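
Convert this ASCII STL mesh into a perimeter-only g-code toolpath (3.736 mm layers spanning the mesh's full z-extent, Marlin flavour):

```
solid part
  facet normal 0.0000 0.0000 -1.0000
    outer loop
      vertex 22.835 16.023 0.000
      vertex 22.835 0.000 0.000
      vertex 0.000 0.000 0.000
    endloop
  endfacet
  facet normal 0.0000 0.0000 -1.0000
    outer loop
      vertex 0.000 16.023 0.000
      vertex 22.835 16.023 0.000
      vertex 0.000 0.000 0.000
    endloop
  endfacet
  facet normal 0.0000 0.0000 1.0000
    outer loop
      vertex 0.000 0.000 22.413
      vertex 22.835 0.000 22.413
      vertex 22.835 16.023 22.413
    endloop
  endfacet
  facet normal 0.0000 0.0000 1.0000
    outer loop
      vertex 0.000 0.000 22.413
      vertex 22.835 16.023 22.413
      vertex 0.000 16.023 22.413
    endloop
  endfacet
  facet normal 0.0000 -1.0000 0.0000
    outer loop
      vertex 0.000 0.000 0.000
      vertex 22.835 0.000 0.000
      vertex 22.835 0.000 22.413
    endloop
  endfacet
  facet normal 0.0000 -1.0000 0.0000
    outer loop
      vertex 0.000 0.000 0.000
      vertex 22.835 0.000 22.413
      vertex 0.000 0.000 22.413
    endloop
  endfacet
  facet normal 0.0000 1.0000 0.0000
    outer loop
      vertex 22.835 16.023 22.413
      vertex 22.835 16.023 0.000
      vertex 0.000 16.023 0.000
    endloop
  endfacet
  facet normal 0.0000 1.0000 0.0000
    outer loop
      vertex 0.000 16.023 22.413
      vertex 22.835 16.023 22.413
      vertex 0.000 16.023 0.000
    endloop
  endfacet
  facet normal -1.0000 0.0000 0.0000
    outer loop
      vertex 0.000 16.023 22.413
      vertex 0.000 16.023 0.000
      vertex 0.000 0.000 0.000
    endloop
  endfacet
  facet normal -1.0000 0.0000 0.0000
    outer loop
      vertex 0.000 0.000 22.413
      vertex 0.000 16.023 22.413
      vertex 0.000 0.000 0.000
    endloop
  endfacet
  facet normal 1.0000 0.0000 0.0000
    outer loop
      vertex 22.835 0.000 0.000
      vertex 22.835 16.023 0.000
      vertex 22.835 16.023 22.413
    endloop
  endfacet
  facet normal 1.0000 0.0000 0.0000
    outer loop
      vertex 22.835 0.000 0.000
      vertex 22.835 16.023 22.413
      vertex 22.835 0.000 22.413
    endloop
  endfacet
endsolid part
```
; perimeter-only toolpath
G21 ; units = mm
G90 ; absolute positioning
G28 ; home
; layer 1
G0 Z3.736
G0 X0.000 Y0.000
G1 X22.835 Y0.000
G1 X22.835 Y16.023
G1 X0.000 Y16.023
G1 X0.000 Y0.000
; layer 2
G0 Z7.471
G0 X0.000 Y0.000
G1 X22.835 Y0.000
G1 X22.835 Y16.023
G1 X0.000 Y16.023
G1 X0.000 Y0.000
; layer 3
G0 Z11.207
G0 X0.000 Y0.000
G1 X22.835 Y0.000
G1 X22.835 Y16.023
G1 X0.000 Y16.023
G1 X0.000 Y0.000
; layer 4
G0 Z14.942
G0 X0.000 Y0.000
G1 X22.835 Y0.000
G1 X22.835 Y16.023
G1 X0.000 Y16.023
G1 X0.000 Y0.000
; layer 5
G0 Z18.678
G0 X0.000 Y0.000
G1 X22.835 Y0.000
G1 X22.835 Y16.023
G1 X0.000 Y16.023
G1 X0.000 Y0.000
; layer 6
G0 Z22.413
G0 X0.000 Y0.000
G1 X22.835 Y0.000
G1 X22.835 Y16.023
G1 X0.000 Y16.023
G1 X0.000 Y0.000
M2 ; end

The solid is a rectangular box, roughly 22.8 × 16 mm footprint and 22.4 mm tall. Slicing at Δz = 3.736 mm — 6 equal slices spanning the solid's height, so layer i sits at z = i·h/6 — gives 6 non-empty perimeters. Each is a 4-segment closed polygon; G0 lifts to the layer z and rapids to the start vertex, then G1 traces the edges.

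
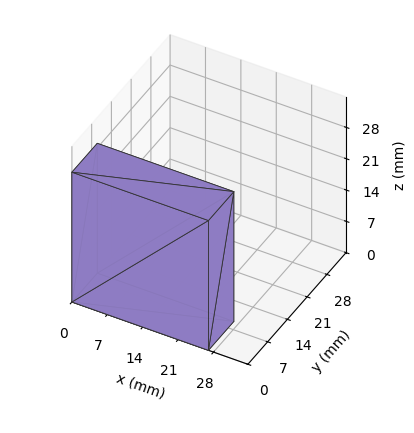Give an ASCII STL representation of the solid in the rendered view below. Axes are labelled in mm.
Reading the render: the shape is a rectangular box, roughly 27 × 9 mm footprint and 29 mm tall (dimensions read to the nearest mm from the axis ticks). For the STL, each face is triangulated and given an outward normal.

solid part
  facet normal 0.0000 0.0000 -1.0000
    outer loop
      vertex 27.0 9.0 0.0
      vertex 27.0 0.0 0.0
      vertex 0.0 0.0 0.0
    endloop
  endfacet
  facet normal 0.0000 0.0000 -1.0000
    outer loop
      vertex 0.0 9.0 0.0
      vertex 27.0 9.0 0.0
      vertex 0.0 0.0 0.0
    endloop
  endfacet
  facet normal 0.0000 0.0000 1.0000
    outer loop
      vertex 0.0 0.0 29.0
      vertex 27.0 0.0 29.0
      vertex 27.0 9.0 29.0
    endloop
  endfacet
  facet normal 0.0000 0.0000 1.0000
    outer loop
      vertex 0.0 0.0 29.0
      vertex 27.0 9.0 29.0
      vertex 0.0 9.0 29.0
    endloop
  endfacet
  facet normal 0.0000 -1.0000 0.0000
    outer loop
      vertex 0.0 0.0 0.0
      vertex 27.0 0.0 0.0
      vertex 27.0 0.0 29.0
    endloop
  endfacet
  facet normal 0.0000 -1.0000 0.0000
    outer loop
      vertex 0.0 0.0 0.0
      vertex 27.0 0.0 29.0
      vertex 0.0 0.0 29.0
    endloop
  endfacet
  facet normal 0.0000 1.0000 0.0000
    outer loop
      vertex 27.0 9.0 29.0
      vertex 27.0 9.0 0.0
      vertex 0.0 9.0 0.0
    endloop
  endfacet
  facet normal 0.0000 1.0000 0.0000
    outer loop
      vertex 0.0 9.0 29.0
      vertex 27.0 9.0 29.0
      vertex 0.0 9.0 0.0
    endloop
  endfacet
  facet normal -1.0000 0.0000 0.0000
    outer loop
      vertex 0.0 9.0 29.0
      vertex 0.0 9.0 0.0
      vertex 0.0 0.0 0.0
    endloop
  endfacet
  facet normal -1.0000 0.0000 0.0000
    outer loop
      vertex 0.0 0.0 29.0
      vertex 0.0 9.0 29.0
      vertex 0.0 0.0 0.0
    endloop
  endfacet
  facet normal 1.0000 0.0000 0.0000
    outer loop
      vertex 27.0 0.0 0.0
      vertex 27.0 9.0 0.0
      vertex 27.0 9.0 29.0
    endloop
  endfacet
  facet normal 1.0000 0.0000 0.0000
    outer loop
      vertex 27.0 0.0 0.0
      vertex 27.0 9.0 29.0
      vertex 27.0 0.0 29.0
    endloop
  endfacet
endsolid part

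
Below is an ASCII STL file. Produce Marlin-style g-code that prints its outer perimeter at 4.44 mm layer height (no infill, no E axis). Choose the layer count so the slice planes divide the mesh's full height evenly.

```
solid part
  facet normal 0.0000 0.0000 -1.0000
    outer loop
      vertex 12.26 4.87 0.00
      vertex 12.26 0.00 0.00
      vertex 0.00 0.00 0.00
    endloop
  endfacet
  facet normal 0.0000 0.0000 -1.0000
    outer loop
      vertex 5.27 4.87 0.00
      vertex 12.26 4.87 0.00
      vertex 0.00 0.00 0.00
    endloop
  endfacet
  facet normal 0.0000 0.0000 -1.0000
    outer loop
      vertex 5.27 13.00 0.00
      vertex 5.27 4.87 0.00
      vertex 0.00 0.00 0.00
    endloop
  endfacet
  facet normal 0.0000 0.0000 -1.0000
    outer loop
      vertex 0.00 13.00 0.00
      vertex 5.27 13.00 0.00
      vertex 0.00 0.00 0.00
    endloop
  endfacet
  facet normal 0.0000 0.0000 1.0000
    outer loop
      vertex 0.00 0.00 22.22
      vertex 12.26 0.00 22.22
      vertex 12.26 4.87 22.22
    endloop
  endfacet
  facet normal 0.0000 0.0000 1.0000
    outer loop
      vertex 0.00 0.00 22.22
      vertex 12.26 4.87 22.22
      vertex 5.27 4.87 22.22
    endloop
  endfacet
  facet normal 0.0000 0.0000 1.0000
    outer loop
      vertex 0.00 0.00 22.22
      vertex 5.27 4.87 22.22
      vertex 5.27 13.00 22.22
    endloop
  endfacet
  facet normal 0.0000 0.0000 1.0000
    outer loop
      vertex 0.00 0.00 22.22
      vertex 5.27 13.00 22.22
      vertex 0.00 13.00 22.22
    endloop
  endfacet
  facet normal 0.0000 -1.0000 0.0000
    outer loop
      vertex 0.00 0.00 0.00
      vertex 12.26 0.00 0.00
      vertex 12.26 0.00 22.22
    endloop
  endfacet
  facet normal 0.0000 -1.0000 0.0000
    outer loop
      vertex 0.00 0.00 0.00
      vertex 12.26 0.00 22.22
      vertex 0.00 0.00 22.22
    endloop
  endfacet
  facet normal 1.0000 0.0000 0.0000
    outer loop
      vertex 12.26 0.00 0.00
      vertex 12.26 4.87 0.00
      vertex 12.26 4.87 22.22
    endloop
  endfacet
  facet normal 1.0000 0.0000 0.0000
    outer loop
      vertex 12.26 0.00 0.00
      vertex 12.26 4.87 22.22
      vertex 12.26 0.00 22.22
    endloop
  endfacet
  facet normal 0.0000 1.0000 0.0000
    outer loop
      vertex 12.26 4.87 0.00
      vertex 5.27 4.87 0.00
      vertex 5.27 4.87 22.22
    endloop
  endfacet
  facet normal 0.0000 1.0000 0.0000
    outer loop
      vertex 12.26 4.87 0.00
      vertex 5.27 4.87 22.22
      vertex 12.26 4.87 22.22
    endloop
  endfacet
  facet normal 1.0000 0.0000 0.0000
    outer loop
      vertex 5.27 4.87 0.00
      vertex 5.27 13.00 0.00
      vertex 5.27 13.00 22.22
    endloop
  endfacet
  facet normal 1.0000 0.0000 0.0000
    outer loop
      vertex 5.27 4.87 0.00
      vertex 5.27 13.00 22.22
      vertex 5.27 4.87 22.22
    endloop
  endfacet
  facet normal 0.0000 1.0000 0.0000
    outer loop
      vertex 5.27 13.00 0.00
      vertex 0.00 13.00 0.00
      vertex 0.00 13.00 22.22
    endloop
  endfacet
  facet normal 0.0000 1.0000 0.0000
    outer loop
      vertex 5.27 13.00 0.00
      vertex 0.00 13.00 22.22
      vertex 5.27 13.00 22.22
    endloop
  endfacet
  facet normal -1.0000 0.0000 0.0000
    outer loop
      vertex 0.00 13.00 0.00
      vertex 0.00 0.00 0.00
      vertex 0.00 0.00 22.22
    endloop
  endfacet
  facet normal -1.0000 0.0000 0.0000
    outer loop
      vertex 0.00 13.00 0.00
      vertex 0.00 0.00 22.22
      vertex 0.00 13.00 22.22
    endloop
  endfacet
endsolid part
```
; perimeter-only toolpath
G21 ; units = mm
G90 ; absolute positioning
G28 ; home
; layer 1
G0 Z4.44
G0 X0.00 Y0.00
G1 X12.26 Y0.00
G1 X12.26 Y4.87
G1 X5.27 Y4.87
G1 X5.27 Y13.00
G1 X0.00 Y13.00
G1 X0.00 Y0.00
; layer 2
G0 Z8.89
G0 X0.00 Y0.00
G1 X12.26 Y0.00
G1 X12.26 Y4.87
G1 X5.27 Y4.87
G1 X5.27 Y13.00
G1 X0.00 Y13.00
G1 X0.00 Y0.00
; layer 3
G0 Z13.33
G0 X0.00 Y0.00
G1 X12.26 Y0.00
G1 X12.26 Y4.87
G1 X5.27 Y4.87
G1 X5.27 Y13.00
G1 X0.00 Y13.00
G1 X0.00 Y0.00
; layer 4
G0 Z17.78
G0 X0.00 Y0.00
G1 X12.26 Y0.00
G1 X12.26 Y4.87
G1 X5.27 Y4.87
G1 X5.27 Y13.00
G1 X0.00 Y13.00
G1 X0.00 Y0.00
; layer 5
G0 Z22.22
G0 X0.00 Y0.00
G1 X12.26 Y0.00
G1 X12.26 Y4.87
G1 X5.27 Y4.87
G1 X5.27 Y13.00
G1 X0.00 Y13.00
G1 X0.00 Y0.00
M2 ; end

The solid is an L-shaped prism: outer 12.3 × 13 mm, arm thicknesses ≈ 4.87 mm (horizontal) and 5.27 mm (vertical), extruded 22.2 mm in z. Slicing at Δz = 4.44 mm — 5 equal slices spanning the solid's height, so layer i sits at z = i·h/5 — gives 5 non-empty perimeters. Each is a 6-segment closed polygon; G0 lifts to the layer z and rapids to the start vertex, then G1 traces the edges.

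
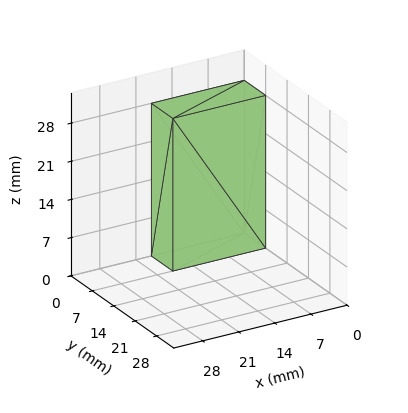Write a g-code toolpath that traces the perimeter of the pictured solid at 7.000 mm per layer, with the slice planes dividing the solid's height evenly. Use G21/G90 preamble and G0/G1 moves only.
Reading the render: the shape is a rectangular box, roughly 18 × 7 mm footprint and 28 mm tall (dimensions read to the nearest mm from the axis ticks). For the g-code, the solid's height is divided into equal slices at the stated Δz and each level perimeter traced with G1 moves after a G0 lift.

; perimeter-only toolpath
G21 ; units = mm
G90 ; absolute positioning
G28 ; home
; layer 1
G0 Z7.000
G0 X0.000 Y0.000
G1 X18.000 Y0.000
G1 X18.000 Y7.000
G1 X0.000 Y7.000
G1 X0.000 Y0.000
; layer 2
G0 Z14.000
G0 X0.000 Y0.000
G1 X18.000 Y0.000
G1 X18.000 Y7.000
G1 X0.000 Y7.000
G1 X0.000 Y0.000
; layer 3
G0 Z21.000
G0 X0.000 Y0.000
G1 X18.000 Y0.000
G1 X18.000 Y7.000
G1 X0.000 Y7.000
G1 X0.000 Y0.000
; layer 4
G0 Z28.000
G0 X0.000 Y0.000
G1 X18.000 Y0.000
G1 X18.000 Y7.000
G1 X0.000 Y7.000
G1 X0.000 Y0.000
M2 ; end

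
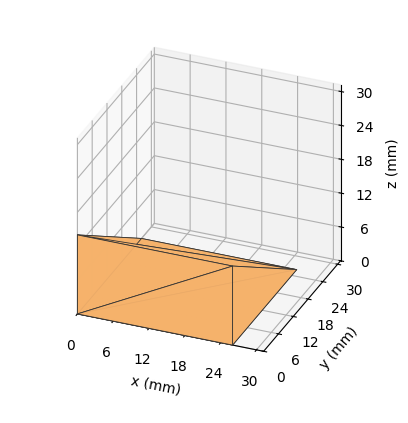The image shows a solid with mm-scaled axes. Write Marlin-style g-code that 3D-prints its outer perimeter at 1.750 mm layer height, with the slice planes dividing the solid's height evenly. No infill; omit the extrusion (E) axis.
Reading the render: the shape is a wedge (ramp): 26 × 26 mm base, rising to 14 mm along the y=0 edge and sloping linearly to z=0 at y=26 (dimensions read to the nearest mm from the axis ticks). For the g-code, the solid's height is divided into equal slices at the stated Δz and each level perimeter traced with G1 moves after a G0 lift.

; perimeter-only toolpath
G21 ; units = mm
G90 ; absolute positioning
G28 ; home
; layer 1
G0 Z1.750
G0 X0.000 Y0.000
G1 X26.000 Y0.000
G1 X26.000 Y22.750
G1 X0.000 Y22.750
G1 X0.000 Y0.000
; layer 2
G0 Z3.500
G0 X0.000 Y0.000
G1 X26.000 Y0.000
G1 X26.000 Y19.500
G1 X0.000 Y19.500
G1 X0.000 Y0.000
; layer 3
G0 Z5.250
G0 X0.000 Y0.000
G1 X26.000 Y0.000
G1 X26.000 Y16.250
G1 X0.000 Y16.250
G1 X0.000 Y0.000
; layer 4
G0 Z7.000
G0 X0.000 Y0.000
G1 X26.000 Y0.000
G1 X26.000 Y13.000
G1 X0.000 Y13.000
G1 X0.000 Y0.000
; layer 5
G0 Z8.750
G0 X0.000 Y0.000
G1 X26.000 Y0.000
G1 X26.000 Y9.750
G1 X0.000 Y9.750
G1 X0.000 Y0.000
; layer 6
G0 Z10.500
G0 X0.000 Y0.000
G1 X26.000 Y0.000
G1 X26.000 Y6.500
G1 X0.000 Y6.500
G1 X0.000 Y0.000
; layer 7
G0 Z12.250
G0 X0.000 Y0.000
G1 X26.000 Y0.000
G1 X26.000 Y3.250
G1 X0.000 Y3.250
G1 X0.000 Y0.000
M2 ; end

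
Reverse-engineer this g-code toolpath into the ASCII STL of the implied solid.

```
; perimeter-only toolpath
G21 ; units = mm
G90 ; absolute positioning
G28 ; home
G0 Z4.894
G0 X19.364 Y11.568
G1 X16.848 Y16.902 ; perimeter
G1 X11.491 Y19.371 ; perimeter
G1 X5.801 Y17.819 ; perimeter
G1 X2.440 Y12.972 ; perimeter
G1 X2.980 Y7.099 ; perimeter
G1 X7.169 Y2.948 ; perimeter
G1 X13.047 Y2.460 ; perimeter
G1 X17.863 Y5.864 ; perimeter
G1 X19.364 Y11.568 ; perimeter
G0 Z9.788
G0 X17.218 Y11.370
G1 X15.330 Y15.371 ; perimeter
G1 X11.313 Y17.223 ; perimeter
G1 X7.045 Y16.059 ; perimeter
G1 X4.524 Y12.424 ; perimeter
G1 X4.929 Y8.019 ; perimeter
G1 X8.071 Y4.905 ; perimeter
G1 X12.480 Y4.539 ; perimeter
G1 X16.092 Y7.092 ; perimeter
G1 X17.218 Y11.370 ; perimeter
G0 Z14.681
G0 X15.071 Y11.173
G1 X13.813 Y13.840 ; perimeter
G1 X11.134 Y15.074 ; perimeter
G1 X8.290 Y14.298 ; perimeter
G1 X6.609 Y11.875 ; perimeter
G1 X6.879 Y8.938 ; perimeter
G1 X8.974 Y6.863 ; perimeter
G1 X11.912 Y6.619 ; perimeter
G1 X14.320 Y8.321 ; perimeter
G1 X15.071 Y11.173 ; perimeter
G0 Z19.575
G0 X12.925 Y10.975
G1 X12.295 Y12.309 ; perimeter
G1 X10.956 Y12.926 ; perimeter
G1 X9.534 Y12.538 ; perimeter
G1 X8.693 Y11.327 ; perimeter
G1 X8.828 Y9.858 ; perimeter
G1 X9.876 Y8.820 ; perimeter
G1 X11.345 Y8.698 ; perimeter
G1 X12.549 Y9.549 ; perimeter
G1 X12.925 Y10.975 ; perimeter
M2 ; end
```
solid part
  facet normal 0.0000 0.0000 -1.0000
    outer loop
      vertex 11.669 21.519 0.000
      vertex 18.365 18.433 0.000
      vertex 21.511 11.765 0.000
    endloop
  endfacet
  facet normal 0.0000 0.0000 -1.0000
    outer loop
      vertex 4.557 19.579 0.000
      vertex 11.669 21.519 0.000
      vertex 21.511 11.765 0.000
    endloop
  endfacet
  facet normal 0.0000 0.0000 -1.0000
    outer loop
      vertex 0.355 13.521 0.000
      vertex 4.557 19.579 0.000
      vertex 21.511 11.765 0.000
    endloop
  endfacet
  facet normal 0.0000 0.0000 -1.0000
    outer loop
      vertex 1.030 6.179 0.000
      vertex 0.355 13.521 0.000
      vertex 21.511 11.765 0.000
    endloop
  endfacet
  facet normal 0.0000 0.0000 -1.0000
    outer loop
      vertex 6.267 0.990 0.000
      vertex 1.030 6.179 0.000
      vertex 21.511 11.765 0.000
    endloop
  endfacet
  facet normal 0.0000 0.0000 -1.0000
    outer loop
      vertex 13.614 0.380 0.000
      vertex 6.267 0.990 0.000
      vertex 21.511 11.765 0.000
    endloop
  endfacet
  facet normal 0.0000 0.0000 -1.0000
    outer loop
      vertex 19.634 4.635 0.000
      vertex 13.614 0.380 0.000
      vertex 21.511 11.765 0.000
    endloop
  endfacet
  facet normal 0.8356 0.3943 0.3824
    outer loop
      vertex 21.511 11.765 0.000
      vertex 18.365 18.433 0.000
      vertex 10.778 10.778 24.469
    endloop
  endfacet
  facet normal 0.3867 0.8391 0.3824
    outer loop
      vertex 18.365 18.433 0.000
      vertex 11.669 21.519 0.000
      vertex 10.778 10.778 24.469
    endloop
  endfacet
  facet normal -0.2432 0.8914 0.3824
    outer loop
      vertex 11.669 21.519 0.000
      vertex 4.557 19.579 0.000
      vertex 10.778 10.778 24.469
    endloop
  endfacet
  facet normal -0.7592 0.5266 0.3824
    outer loop
      vertex 4.557 19.579 0.000
      vertex 0.355 13.521 0.000
      vertex 10.778 10.778 24.469
    endloop
  endfacet
  facet normal -0.9201 -0.0846 0.3824
    outer loop
      vertex 0.355 13.521 0.000
      vertex 1.030 6.179 0.000
      vertex 10.778 10.778 24.469
    endloop
  endfacet
  facet normal -0.6503 -0.6564 0.3824
    outer loop
      vertex 1.030 6.179 0.000
      vertex 6.267 0.990 0.000
      vertex 10.778 10.778 24.469
    endloop
  endfacet
  facet normal -0.0765 -0.9208 0.3824
    outer loop
      vertex 6.267 0.990 0.000
      vertex 13.614 0.380 0.000
      vertex 10.778 10.778 24.469
    endloop
  endfacet
  facet normal 0.5333 -0.7545 0.3824
    outer loop
      vertex 13.614 0.380 0.000
      vertex 19.634 4.635 0.000
      vertex 10.778 10.778 24.469
    endloop
  endfacet
  facet normal 0.8935 -0.2352 0.3824
    outer loop
      vertex 19.634 4.635 0.000
      vertex 21.511 11.765 0.000
      vertex 10.778 10.778 24.469
    endloop
  endfacet
endsolid part

The G0 Z moves step by Δz≈4.894 mm. The G1 loops shrink linearly with z, so the solid tapers from its base footprint up to z≈24.5. Closing with a flat bottom cap and the tapered top and triangulating gives 16 facets — a regular 9-sided pyramid, base circumscribed radius ≈ 10.8 mm, apex at z ≈ 24.5 mm.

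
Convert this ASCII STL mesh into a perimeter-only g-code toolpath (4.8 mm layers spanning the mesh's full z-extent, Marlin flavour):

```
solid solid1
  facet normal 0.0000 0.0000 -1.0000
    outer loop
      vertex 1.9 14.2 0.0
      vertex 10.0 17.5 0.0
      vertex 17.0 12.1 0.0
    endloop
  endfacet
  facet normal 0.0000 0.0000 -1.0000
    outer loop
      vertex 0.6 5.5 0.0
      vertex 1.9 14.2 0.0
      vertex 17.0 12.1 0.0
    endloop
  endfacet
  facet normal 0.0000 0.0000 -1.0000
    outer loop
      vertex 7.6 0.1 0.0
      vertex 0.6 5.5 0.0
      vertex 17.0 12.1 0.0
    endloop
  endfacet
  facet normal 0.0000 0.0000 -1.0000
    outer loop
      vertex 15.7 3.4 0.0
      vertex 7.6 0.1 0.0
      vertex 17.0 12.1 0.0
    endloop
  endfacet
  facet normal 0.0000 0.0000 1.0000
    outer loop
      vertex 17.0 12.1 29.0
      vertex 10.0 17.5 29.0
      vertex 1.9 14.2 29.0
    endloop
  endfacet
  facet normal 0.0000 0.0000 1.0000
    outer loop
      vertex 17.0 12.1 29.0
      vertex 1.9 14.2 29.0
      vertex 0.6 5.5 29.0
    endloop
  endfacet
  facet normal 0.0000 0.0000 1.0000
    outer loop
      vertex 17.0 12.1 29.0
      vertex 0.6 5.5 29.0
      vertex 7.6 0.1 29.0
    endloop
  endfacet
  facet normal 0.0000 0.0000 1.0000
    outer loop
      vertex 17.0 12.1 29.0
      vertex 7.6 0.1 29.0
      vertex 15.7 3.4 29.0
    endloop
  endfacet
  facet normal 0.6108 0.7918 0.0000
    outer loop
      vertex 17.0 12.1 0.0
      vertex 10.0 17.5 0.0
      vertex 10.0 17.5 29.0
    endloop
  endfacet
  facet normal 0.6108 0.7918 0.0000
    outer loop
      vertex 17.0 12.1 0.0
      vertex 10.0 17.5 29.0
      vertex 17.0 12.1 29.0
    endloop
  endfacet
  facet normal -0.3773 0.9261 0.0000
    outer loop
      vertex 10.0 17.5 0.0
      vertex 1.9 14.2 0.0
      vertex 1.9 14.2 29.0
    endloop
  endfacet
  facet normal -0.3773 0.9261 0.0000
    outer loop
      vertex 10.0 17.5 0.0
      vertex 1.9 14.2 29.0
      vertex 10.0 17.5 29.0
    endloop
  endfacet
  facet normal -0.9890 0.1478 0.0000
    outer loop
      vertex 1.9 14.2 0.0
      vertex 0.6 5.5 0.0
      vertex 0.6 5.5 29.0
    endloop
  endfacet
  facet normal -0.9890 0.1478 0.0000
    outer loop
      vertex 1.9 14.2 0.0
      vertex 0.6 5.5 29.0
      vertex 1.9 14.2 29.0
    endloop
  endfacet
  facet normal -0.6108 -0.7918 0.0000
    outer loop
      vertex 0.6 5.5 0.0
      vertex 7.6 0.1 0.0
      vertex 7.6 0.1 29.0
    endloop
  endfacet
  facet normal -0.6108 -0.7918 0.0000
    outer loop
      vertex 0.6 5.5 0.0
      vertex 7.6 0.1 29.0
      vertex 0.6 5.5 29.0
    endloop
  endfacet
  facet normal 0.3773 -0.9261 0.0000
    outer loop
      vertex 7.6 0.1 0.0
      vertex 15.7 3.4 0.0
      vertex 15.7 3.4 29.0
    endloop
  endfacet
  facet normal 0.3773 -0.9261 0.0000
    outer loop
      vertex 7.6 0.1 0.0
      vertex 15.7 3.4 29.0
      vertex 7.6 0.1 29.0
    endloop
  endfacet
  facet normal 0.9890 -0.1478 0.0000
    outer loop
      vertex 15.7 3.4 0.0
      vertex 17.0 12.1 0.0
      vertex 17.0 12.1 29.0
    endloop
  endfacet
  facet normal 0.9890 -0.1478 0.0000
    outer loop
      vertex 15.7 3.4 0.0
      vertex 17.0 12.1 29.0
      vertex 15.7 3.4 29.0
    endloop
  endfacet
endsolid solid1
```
; perimeter-only toolpath
G21 ; units = mm
G90 ; absolute positioning
G28 ; home
; layer 1
G0 Z4.8
G0 X17.0 Y12.1
G1 X10.0 Y17.5
G1 X1.9 Y14.2
G1 X0.6 Y5.5
G1 X7.6 Y0.1
G1 X15.7 Y3.4
G1 X17.0 Y12.1
; layer 2
G0 Z9.7
G0 X17.0 Y12.1
G1 X10.0 Y17.5
G1 X1.9 Y14.2
G1 X0.6 Y5.5
G1 X7.6 Y0.1
G1 X15.7 Y3.4
G1 X17.0 Y12.1
; layer 3
G0 Z14.5
G0 X17.0 Y12.1
G1 X10.0 Y17.5
G1 X1.9 Y14.2
G1 X0.6 Y5.5
G1 X7.6 Y0.1
G1 X15.7 Y3.4
G1 X17.0 Y12.1
; layer 4
G0 Z19.3
G0 X17.0 Y12.1
G1 X10.0 Y17.5
G1 X1.9 Y14.2
G1 X0.6 Y5.5
G1 X7.6 Y0.1
G1 X15.7 Y3.4
G1 X17.0 Y12.1
; layer 5
G0 Z24.2
G0 X17.0 Y12.1
G1 X10.0 Y17.5
G1 X1.9 Y14.2
G1 X0.6 Y5.5
G1 X7.6 Y0.1
G1 X15.7 Y3.4
G1 X17.0 Y12.1
; layer 6
G0 Z29.0
G0 X17.0 Y12.1
G1 X10.0 Y17.5
G1 X1.9 Y14.2
G1 X0.6 Y5.5
G1 X7.6 Y0.1
G1 X15.7 Y3.4
G1 X17.0 Y12.1
M2 ; end

The solid is a regular 6-sided prism (a cylinder approximated with 6 flat sides), circumscribed radius ≈ 8.8 mm, height ≈ 29 mm. Slicing at Δz = 4.8 mm — 6 equal slices spanning the solid's height, so layer i sits at z = i·h/6 — gives 6 non-empty perimeters. Each is a 6-segment closed polygon; G0 lifts to the layer z and rapids to the start vertex, then G1 traces the edges.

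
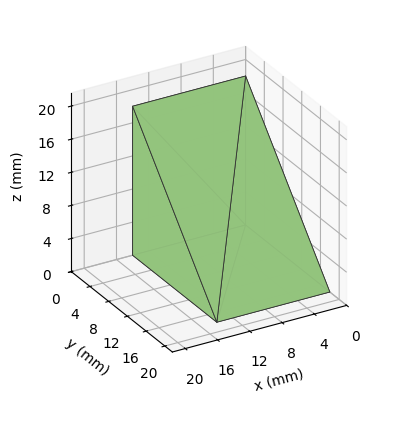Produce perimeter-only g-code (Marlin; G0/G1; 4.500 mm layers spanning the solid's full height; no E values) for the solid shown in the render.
Reading the render: the shape is a wedge (ramp): 14 × 18 mm base, rising to 18 mm along the y=0 edge and sloping linearly to z=0 at y=18 (dimensions read to the nearest mm from the axis ticks). For the g-code, the solid's height is divided into equal slices at the stated Δz and each level perimeter traced with G1 moves after a G0 lift.

; perimeter-only toolpath
G21 ; units = mm
G90 ; absolute positioning
G28 ; home
; layer 1
G0 Z4.500
G0 X0.000 Y0.000
G1 X14.000 Y0.000
G1 X14.000 Y13.500
G1 X0.000 Y13.500
G1 X0.000 Y0.000
; layer 2
G0 Z9.000
G0 X0.000 Y0.000
G1 X14.000 Y0.000
G1 X14.000 Y9.000
G1 X0.000 Y9.000
G1 X0.000 Y0.000
; layer 3
G0 Z13.500
G0 X0.000 Y0.000
G1 X14.000 Y0.000
G1 X14.000 Y4.500
G1 X0.000 Y4.500
G1 X0.000 Y0.000
M2 ; end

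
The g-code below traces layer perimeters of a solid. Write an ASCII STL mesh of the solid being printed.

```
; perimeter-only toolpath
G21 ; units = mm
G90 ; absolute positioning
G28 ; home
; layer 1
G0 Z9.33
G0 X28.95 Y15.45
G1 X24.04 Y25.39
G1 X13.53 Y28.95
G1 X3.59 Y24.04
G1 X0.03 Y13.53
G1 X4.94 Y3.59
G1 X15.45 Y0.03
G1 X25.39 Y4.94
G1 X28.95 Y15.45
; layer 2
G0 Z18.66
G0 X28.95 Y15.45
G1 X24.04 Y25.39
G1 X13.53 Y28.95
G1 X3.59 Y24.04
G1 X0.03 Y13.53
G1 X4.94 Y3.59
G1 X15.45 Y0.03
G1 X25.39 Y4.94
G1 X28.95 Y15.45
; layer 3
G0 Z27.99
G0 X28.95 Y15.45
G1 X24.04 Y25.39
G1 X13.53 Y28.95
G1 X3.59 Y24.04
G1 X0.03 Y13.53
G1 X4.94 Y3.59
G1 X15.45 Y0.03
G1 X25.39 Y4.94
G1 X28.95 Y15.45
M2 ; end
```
solid part
  facet normal 0.0000 0.0000 -1.0000
    outer loop
      vertex 13.53 28.95 0.00
      vertex 24.04 25.39 0.00
      vertex 28.95 15.45 0.00
    endloop
  endfacet
  facet normal 0.0000 0.0000 -1.0000
    outer loop
      vertex 3.59 24.04 0.00
      vertex 13.53 28.95 0.00
      vertex 28.95 15.45 0.00
    endloop
  endfacet
  facet normal 0.0000 0.0000 -1.0000
    outer loop
      vertex 0.03 13.53 0.00
      vertex 3.59 24.04 0.00
      vertex 28.95 15.45 0.00
    endloop
  endfacet
  facet normal 0.0000 0.0000 -1.0000
    outer loop
      vertex 4.94 3.59 0.00
      vertex 0.03 13.53 0.00
      vertex 28.95 15.45 0.00
    endloop
  endfacet
  facet normal 0.0000 0.0000 -1.0000
    outer loop
      vertex 15.45 0.03 0.00
      vertex 4.94 3.59 0.00
      vertex 28.95 15.45 0.00
    endloop
  endfacet
  facet normal 0.0000 0.0000 -1.0000
    outer loop
      vertex 25.39 4.94 0.00
      vertex 15.45 0.03 0.00
      vertex 28.95 15.45 0.00
    endloop
  endfacet
  facet normal 0.0000 0.0000 1.0000
    outer loop
      vertex 28.95 15.45 27.99
      vertex 24.04 25.39 27.99
      vertex 13.53 28.95 27.99
    endloop
  endfacet
  facet normal 0.0000 0.0000 1.0000
    outer loop
      vertex 28.95 15.45 27.99
      vertex 13.53 28.95 27.99
      vertex 3.59 24.04 27.99
    endloop
  endfacet
  facet normal 0.0000 0.0000 1.0000
    outer loop
      vertex 28.95 15.45 27.99
      vertex 3.59 24.04 27.99
      vertex 0.03 13.53 27.99
    endloop
  endfacet
  facet normal 0.0000 0.0000 1.0000
    outer loop
      vertex 28.95 15.45 27.99
      vertex 0.03 13.53 27.99
      vertex 4.94 3.59 27.99
    endloop
  endfacet
  facet normal 0.0000 0.0000 1.0000
    outer loop
      vertex 28.95 15.45 27.99
      vertex 4.94 3.59 27.99
      vertex 15.45 0.03 27.99
    endloop
  endfacet
  facet normal 0.0000 0.0000 1.0000
    outer loop
      vertex 28.95 15.45 27.99
      vertex 15.45 0.03 27.99
      vertex 25.39 4.94 27.99
    endloop
  endfacet
  facet normal 0.8966 0.4429 0.0000
    outer loop
      vertex 28.95 15.45 0.00
      vertex 24.04 25.39 0.00
      vertex 24.04 25.39 27.99
    endloop
  endfacet
  facet normal 0.8966 0.4429 0.0000
    outer loop
      vertex 28.95 15.45 0.00
      vertex 24.04 25.39 27.99
      vertex 28.95 15.45 27.99
    endloop
  endfacet
  facet normal 0.3208 0.9471 0.0000
    outer loop
      vertex 24.04 25.39 0.00
      vertex 13.53 28.95 0.00
      vertex 13.53 28.95 27.99
    endloop
  endfacet
  facet normal 0.3208 0.9471 0.0000
    outer loop
      vertex 24.04 25.39 0.00
      vertex 13.53 28.95 27.99
      vertex 24.04 25.39 27.99
    endloop
  endfacet
  facet normal -0.4429 0.8966 0.0000
    outer loop
      vertex 13.53 28.95 0.00
      vertex 3.59 24.04 0.00
      vertex 3.59 24.04 27.99
    endloop
  endfacet
  facet normal -0.4429 0.8966 0.0000
    outer loop
      vertex 13.53 28.95 0.00
      vertex 3.59 24.04 27.99
      vertex 13.53 28.95 27.99
    endloop
  endfacet
  facet normal -0.9471 0.3208 0.0000
    outer loop
      vertex 3.59 24.04 0.00
      vertex 0.03 13.53 0.00
      vertex 0.03 13.53 27.99
    endloop
  endfacet
  facet normal -0.9471 0.3208 0.0000
    outer loop
      vertex 3.59 24.04 0.00
      vertex 0.03 13.53 27.99
      vertex 3.59 24.04 27.99
    endloop
  endfacet
  facet normal -0.8966 -0.4429 0.0000
    outer loop
      vertex 0.03 13.53 0.00
      vertex 4.94 3.59 0.00
      vertex 4.94 3.59 27.99
    endloop
  endfacet
  facet normal -0.8966 -0.4429 0.0000
    outer loop
      vertex 0.03 13.53 0.00
      vertex 4.94 3.59 27.99
      vertex 0.03 13.53 27.99
    endloop
  endfacet
  facet normal -0.3208 -0.9471 0.0000
    outer loop
      vertex 4.94 3.59 0.00
      vertex 15.45 0.03 0.00
      vertex 15.45 0.03 27.99
    endloop
  endfacet
  facet normal -0.3208 -0.9471 0.0000
    outer loop
      vertex 4.94 3.59 0.00
      vertex 15.45 0.03 27.99
      vertex 4.94 3.59 27.99
    endloop
  endfacet
  facet normal 0.4429 -0.8966 0.0000
    outer loop
      vertex 15.45 0.03 0.00
      vertex 25.39 4.94 0.00
      vertex 25.39 4.94 27.99
    endloop
  endfacet
  facet normal 0.4429 -0.8966 0.0000
    outer loop
      vertex 15.45 0.03 0.00
      vertex 25.39 4.94 27.99
      vertex 15.45 0.03 27.99
    endloop
  endfacet
  facet normal 0.9471 -0.3208 0.0000
    outer loop
      vertex 25.39 4.94 0.00
      vertex 28.95 15.45 0.00
      vertex 28.95 15.45 27.99
    endloop
  endfacet
  facet normal 0.9471 -0.3208 0.0000
    outer loop
      vertex 25.39 4.94 0.00
      vertex 28.95 15.45 27.99
      vertex 25.39 4.94 27.99
    endloop
  endfacet
endsolid part

The G0 Z moves step by Δz≈9.33 mm. Every layer's G1 loop is the same polygon, so the solid is a straight extrusion of it from z=0 to z≈28. Closing with flat bottom and top caps and triangulating gives 28 facets — a regular 8-sided prism (a cylinder approximated with 8 flat sides), circumscribed radius ≈ 14.5 mm, height ≈ 28 mm.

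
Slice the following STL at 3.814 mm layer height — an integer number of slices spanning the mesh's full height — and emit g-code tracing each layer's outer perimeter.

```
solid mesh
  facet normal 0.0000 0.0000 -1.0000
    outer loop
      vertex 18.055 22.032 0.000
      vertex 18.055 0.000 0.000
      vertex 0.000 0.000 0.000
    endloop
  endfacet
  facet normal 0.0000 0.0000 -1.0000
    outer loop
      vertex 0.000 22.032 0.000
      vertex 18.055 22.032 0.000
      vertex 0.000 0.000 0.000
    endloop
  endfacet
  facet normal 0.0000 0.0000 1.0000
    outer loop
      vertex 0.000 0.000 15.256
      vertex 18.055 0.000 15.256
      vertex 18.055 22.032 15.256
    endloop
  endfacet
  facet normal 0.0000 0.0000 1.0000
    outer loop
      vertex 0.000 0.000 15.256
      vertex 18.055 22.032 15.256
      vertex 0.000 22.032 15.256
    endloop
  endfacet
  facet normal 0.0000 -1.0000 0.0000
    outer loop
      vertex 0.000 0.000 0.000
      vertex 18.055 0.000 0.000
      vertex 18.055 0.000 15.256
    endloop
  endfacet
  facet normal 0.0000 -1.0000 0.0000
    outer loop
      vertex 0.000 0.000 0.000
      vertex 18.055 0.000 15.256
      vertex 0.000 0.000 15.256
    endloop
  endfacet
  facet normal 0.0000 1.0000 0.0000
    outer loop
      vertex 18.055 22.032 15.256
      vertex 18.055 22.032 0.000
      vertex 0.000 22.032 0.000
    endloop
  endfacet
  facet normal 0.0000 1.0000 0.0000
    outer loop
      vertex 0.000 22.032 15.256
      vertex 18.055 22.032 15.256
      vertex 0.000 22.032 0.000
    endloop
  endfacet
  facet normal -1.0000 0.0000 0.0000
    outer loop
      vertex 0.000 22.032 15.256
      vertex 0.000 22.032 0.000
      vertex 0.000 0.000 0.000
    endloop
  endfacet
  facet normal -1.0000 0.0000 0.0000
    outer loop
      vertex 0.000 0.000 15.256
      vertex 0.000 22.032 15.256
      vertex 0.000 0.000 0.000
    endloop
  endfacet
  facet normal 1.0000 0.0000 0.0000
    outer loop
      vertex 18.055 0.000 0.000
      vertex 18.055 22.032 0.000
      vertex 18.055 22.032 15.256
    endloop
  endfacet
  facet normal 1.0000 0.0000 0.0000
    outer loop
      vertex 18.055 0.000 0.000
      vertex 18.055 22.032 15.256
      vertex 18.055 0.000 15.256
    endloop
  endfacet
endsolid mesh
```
; perimeter-only toolpath
G21 ; units = mm
G90 ; absolute positioning
G28 ; home
; layer 1
G0 Z3.814
G0 X0.000 Y0.000
G1 X18.055 Y0.000
G1 X18.055 Y22.032
G1 X0.000 Y22.032
G1 X0.000 Y0.000
; layer 2
G0 Z7.628
G0 X0.000 Y0.000
G1 X18.055 Y0.000
G1 X18.055 Y22.032
G1 X0.000 Y22.032
G1 X0.000 Y0.000
; layer 3
G0 Z11.442
G0 X0.000 Y0.000
G1 X18.055 Y0.000
G1 X18.055 Y22.032
G1 X0.000 Y22.032
G1 X0.000 Y0.000
; layer 4
G0 Z15.256
G0 X0.000 Y0.000
G1 X18.055 Y0.000
G1 X18.055 Y22.032
G1 X0.000 Y22.032
G1 X0.000 Y0.000
M2 ; end

The solid is a rectangular box, roughly 18.1 × 22 mm footprint and 15.3 mm tall. Slicing at Δz = 3.814 mm — 4 equal slices spanning the solid's height, so layer i sits at z = i·h/4 — gives 4 non-empty perimeters. Each is a 4-segment closed polygon; G0 lifts to the layer z and rapids to the start vertex, then G1 traces the edges.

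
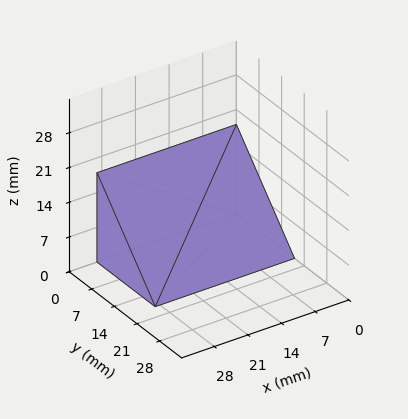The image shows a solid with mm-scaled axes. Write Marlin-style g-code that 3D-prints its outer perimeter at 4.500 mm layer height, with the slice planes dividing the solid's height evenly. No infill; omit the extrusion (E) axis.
Reading the render: the shape is a wedge (ramp): 29 × 18 mm base, rising to 18 mm along the y=0 edge and sloping linearly to z=0 at y=18 (dimensions read to the nearest mm from the axis ticks). For the g-code, the solid's height is divided into equal slices at the stated Δz and each level perimeter traced with G1 moves after a G0 lift.

; perimeter-only toolpath
G21 ; units = mm
G90 ; absolute positioning
G28 ; home
; layer 1
G0 Z4.500
G0 X0.000 Y0.000
G1 X29.000 Y0.000
G1 X29.000 Y13.500
G1 X0.000 Y13.500
G1 X0.000 Y0.000
; layer 2
G0 Z9.000
G0 X0.000 Y0.000
G1 X29.000 Y0.000
G1 X29.000 Y9.000
G1 X0.000 Y9.000
G1 X0.000 Y0.000
; layer 3
G0 Z13.500
G0 X0.000 Y0.000
G1 X29.000 Y0.000
G1 X29.000 Y4.500
G1 X0.000 Y4.500
G1 X0.000 Y0.000
M2 ; end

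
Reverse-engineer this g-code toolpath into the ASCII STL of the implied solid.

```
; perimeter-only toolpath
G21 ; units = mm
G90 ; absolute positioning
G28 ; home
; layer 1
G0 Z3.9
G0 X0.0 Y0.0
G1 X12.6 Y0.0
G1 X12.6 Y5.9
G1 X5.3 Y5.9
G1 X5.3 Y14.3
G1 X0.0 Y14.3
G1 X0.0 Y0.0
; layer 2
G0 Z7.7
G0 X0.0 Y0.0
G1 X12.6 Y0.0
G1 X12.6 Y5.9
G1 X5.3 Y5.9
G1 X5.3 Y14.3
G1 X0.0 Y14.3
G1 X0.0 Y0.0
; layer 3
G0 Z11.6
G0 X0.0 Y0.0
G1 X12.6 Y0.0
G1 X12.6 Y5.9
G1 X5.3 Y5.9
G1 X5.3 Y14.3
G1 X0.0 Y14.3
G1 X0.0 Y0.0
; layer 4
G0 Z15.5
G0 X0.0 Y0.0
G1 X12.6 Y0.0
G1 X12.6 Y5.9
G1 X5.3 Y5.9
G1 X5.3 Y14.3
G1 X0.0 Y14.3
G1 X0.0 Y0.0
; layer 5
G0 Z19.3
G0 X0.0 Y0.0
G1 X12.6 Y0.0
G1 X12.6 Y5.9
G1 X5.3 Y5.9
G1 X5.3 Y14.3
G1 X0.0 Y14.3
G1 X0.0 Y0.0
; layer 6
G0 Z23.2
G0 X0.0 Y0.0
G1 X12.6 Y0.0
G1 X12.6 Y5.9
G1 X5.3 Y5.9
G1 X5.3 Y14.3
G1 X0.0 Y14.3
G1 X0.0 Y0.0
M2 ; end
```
solid part
  facet normal 0.0000 0.0000 -1.0000
    outer loop
      vertex 12.6 5.9 0.0
      vertex 12.6 0.0 0.0
      vertex 0.0 0.0 0.0
    endloop
  endfacet
  facet normal 0.0000 0.0000 -1.0000
    outer loop
      vertex 5.3 5.9 0.0
      vertex 12.6 5.9 0.0
      vertex 0.0 0.0 0.0
    endloop
  endfacet
  facet normal 0.0000 0.0000 -1.0000
    outer loop
      vertex 5.3 14.3 0.0
      vertex 5.3 5.9 0.0
      vertex 0.0 0.0 0.0
    endloop
  endfacet
  facet normal 0.0000 0.0000 -1.0000
    outer loop
      vertex 0.0 14.3 0.0
      vertex 5.3 14.3 0.0
      vertex 0.0 0.0 0.0
    endloop
  endfacet
  facet normal 0.0000 0.0000 1.0000
    outer loop
      vertex 0.0 0.0 23.2
      vertex 12.6 0.0 23.2
      vertex 12.6 5.9 23.2
    endloop
  endfacet
  facet normal 0.0000 0.0000 1.0000
    outer loop
      vertex 0.0 0.0 23.2
      vertex 12.6 5.9 23.2
      vertex 5.3 5.9 23.2
    endloop
  endfacet
  facet normal 0.0000 0.0000 1.0000
    outer loop
      vertex 0.0 0.0 23.2
      vertex 5.3 5.9 23.2
      vertex 5.3 14.3 23.2
    endloop
  endfacet
  facet normal 0.0000 0.0000 1.0000
    outer loop
      vertex 0.0 0.0 23.2
      vertex 5.3 14.3 23.2
      vertex 0.0 14.3 23.2
    endloop
  endfacet
  facet normal 0.0000 -1.0000 0.0000
    outer loop
      vertex 0.0 0.0 0.0
      vertex 12.6 0.0 0.0
      vertex 12.6 0.0 23.2
    endloop
  endfacet
  facet normal 0.0000 -1.0000 0.0000
    outer loop
      vertex 0.0 0.0 0.0
      vertex 12.6 0.0 23.2
      vertex 0.0 0.0 23.2
    endloop
  endfacet
  facet normal 1.0000 0.0000 0.0000
    outer loop
      vertex 12.6 0.0 0.0
      vertex 12.6 5.9 0.0
      vertex 12.6 5.9 23.2
    endloop
  endfacet
  facet normal 1.0000 0.0000 0.0000
    outer loop
      vertex 12.6 0.0 0.0
      vertex 12.6 5.9 23.2
      vertex 12.6 0.0 23.2
    endloop
  endfacet
  facet normal 0.0000 1.0000 0.0000
    outer loop
      vertex 12.6 5.9 0.0
      vertex 5.3 5.9 0.0
      vertex 5.3 5.9 23.2
    endloop
  endfacet
  facet normal 0.0000 1.0000 0.0000
    outer loop
      vertex 12.6 5.9 0.0
      vertex 5.3 5.9 23.2
      vertex 12.6 5.9 23.2
    endloop
  endfacet
  facet normal 1.0000 0.0000 0.0000
    outer loop
      vertex 5.3 5.9 0.0
      vertex 5.3 14.3 0.0
      vertex 5.3 14.3 23.2
    endloop
  endfacet
  facet normal 1.0000 0.0000 0.0000
    outer loop
      vertex 5.3 5.9 0.0
      vertex 5.3 14.3 23.2
      vertex 5.3 5.9 23.2
    endloop
  endfacet
  facet normal 0.0000 1.0000 0.0000
    outer loop
      vertex 5.3 14.3 0.0
      vertex 0.0 14.3 0.0
      vertex 0.0 14.3 23.2
    endloop
  endfacet
  facet normal 0.0000 1.0000 0.0000
    outer loop
      vertex 5.3 14.3 0.0
      vertex 0.0 14.3 23.2
      vertex 5.3 14.3 23.2
    endloop
  endfacet
  facet normal -1.0000 0.0000 0.0000
    outer loop
      vertex 0.0 14.3 0.0
      vertex 0.0 0.0 0.0
      vertex 0.0 0.0 23.2
    endloop
  endfacet
  facet normal -1.0000 0.0000 0.0000
    outer loop
      vertex 0.0 14.3 0.0
      vertex 0.0 0.0 23.2
      vertex 0.0 14.3 23.2
    endloop
  endfacet
endsolid part

The G0 Z moves step by Δz≈3.9 mm. Every layer's G1 loop is the same polygon, so the solid is a straight extrusion of it from z=0 to z≈23.2. Closing with flat bottom and top caps and triangulating gives 20 facets — an L-shaped prism: outer 12.6 × 14.3 mm, arm thicknesses ≈ 5.9 mm (horizontal) and 5.3 mm (vertical), extruded 23.2 mm in z.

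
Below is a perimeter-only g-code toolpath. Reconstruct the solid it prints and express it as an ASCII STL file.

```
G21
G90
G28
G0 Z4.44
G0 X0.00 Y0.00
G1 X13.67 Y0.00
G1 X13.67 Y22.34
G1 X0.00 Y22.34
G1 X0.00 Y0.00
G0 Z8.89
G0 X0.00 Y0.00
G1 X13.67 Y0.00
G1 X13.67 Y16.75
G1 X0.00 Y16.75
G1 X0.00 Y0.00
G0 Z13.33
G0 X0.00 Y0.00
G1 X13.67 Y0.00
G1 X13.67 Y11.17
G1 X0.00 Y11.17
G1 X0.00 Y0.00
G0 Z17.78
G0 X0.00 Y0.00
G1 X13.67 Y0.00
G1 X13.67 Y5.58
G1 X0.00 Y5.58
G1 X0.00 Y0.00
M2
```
solid part
  facet normal 0.0000 0.0000 -1.0000
    outer loop
      vertex 13.67 27.92 0.00
      vertex 13.67 0.00 0.00
      vertex 0.00 0.00 0.00
    endloop
  endfacet
  facet normal 0.0000 0.0000 -1.0000
    outer loop
      vertex 0.00 27.92 0.00
      vertex 13.67 27.92 0.00
      vertex 0.00 0.00 0.00
    endloop
  endfacet
  facet normal 0.0000 -1.0000 0.0000
    outer loop
      vertex 0.00 0.00 0.00
      vertex 13.67 0.00 0.00
      vertex 13.67 0.00 22.22
    endloop
  endfacet
  facet normal 0.0000 -1.0000 0.0000
    outer loop
      vertex 0.00 0.00 0.00
      vertex 13.67 0.00 22.22
      vertex 0.00 0.00 22.22
    endloop
  endfacet
  facet normal 0.0000 0.6227 0.7825
    outer loop
      vertex 0.00 0.00 22.22
      vertex 13.67 0.00 22.22
      vertex 13.67 27.92 0.00
    endloop
  endfacet
  facet normal 0.0000 0.6227 0.7825
    outer loop
      vertex 0.00 0.00 22.22
      vertex 13.67 27.92 0.00
      vertex 0.00 27.92 0.00
    endloop
  endfacet
  facet normal -1.0000 0.0000 0.0000
    outer loop
      vertex 0.00 0.00 22.22
      vertex 0.00 27.92 0.00
      vertex 0.00 0.00 0.00
    endloop
  endfacet
  facet normal 1.0000 0.0000 0.0000
    outer loop
      vertex 13.67 0.00 0.00
      vertex 13.67 27.92 0.00
      vertex 13.67 0.00 22.22
    endloop
  endfacet
endsolid part

The G0 Z moves step by Δz≈4.44 mm. The G1 loops shrink linearly with z, so the solid tapers from its base footprint up to z≈22.2. Closing with a flat bottom cap and the tapered top and triangulating gives 8 facets — a wedge (ramp): 13.7 × 27.9 mm base, rising to 22.2 mm along the y=0 edge and sloping linearly to z=0 at y=27.9.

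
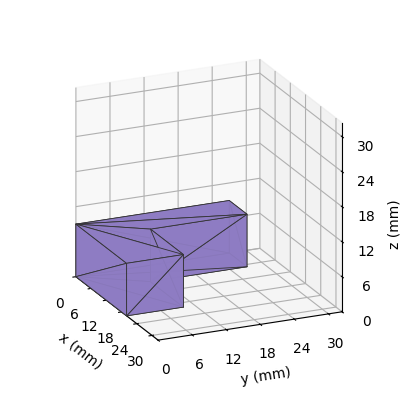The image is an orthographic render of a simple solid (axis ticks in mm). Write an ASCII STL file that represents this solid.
Reading the render: the shape is an L-shaped prism: outer 20 × 27 mm, arm thicknesses ≈ 10 mm (horizontal) and 7 mm (vertical), extruded 9 mm in z (dimensions read to the nearest mm from the axis ticks). For the STL, each face is triangulated and given an outward normal.

solid part
  facet normal 0.0000 0.0000 -1.0000
    outer loop
      vertex 20.0 10.0 0.0
      vertex 20.0 0.0 0.0
      vertex 0.0 0.0 0.0
    endloop
  endfacet
  facet normal 0.0000 0.0000 -1.0000
    outer loop
      vertex 7.0 10.0 0.0
      vertex 20.0 10.0 0.0
      vertex 0.0 0.0 0.0
    endloop
  endfacet
  facet normal 0.0000 0.0000 -1.0000
    outer loop
      vertex 7.0 27.0 0.0
      vertex 7.0 10.0 0.0
      vertex 0.0 0.0 0.0
    endloop
  endfacet
  facet normal 0.0000 0.0000 -1.0000
    outer loop
      vertex 0.0 27.0 0.0
      vertex 7.0 27.0 0.0
      vertex 0.0 0.0 0.0
    endloop
  endfacet
  facet normal 0.0000 0.0000 1.0000
    outer loop
      vertex 0.0 0.0 9.0
      vertex 20.0 0.0 9.0
      vertex 20.0 10.0 9.0
    endloop
  endfacet
  facet normal 0.0000 0.0000 1.0000
    outer loop
      vertex 0.0 0.0 9.0
      vertex 20.0 10.0 9.0
      vertex 7.0 10.0 9.0
    endloop
  endfacet
  facet normal 0.0000 0.0000 1.0000
    outer loop
      vertex 0.0 0.0 9.0
      vertex 7.0 10.0 9.0
      vertex 7.0 27.0 9.0
    endloop
  endfacet
  facet normal 0.0000 0.0000 1.0000
    outer loop
      vertex 0.0 0.0 9.0
      vertex 7.0 27.0 9.0
      vertex 0.0 27.0 9.0
    endloop
  endfacet
  facet normal 0.0000 -1.0000 0.0000
    outer loop
      vertex 0.0 0.0 0.0
      vertex 20.0 0.0 0.0
      vertex 20.0 0.0 9.0
    endloop
  endfacet
  facet normal 0.0000 -1.0000 0.0000
    outer loop
      vertex 0.0 0.0 0.0
      vertex 20.0 0.0 9.0
      vertex 0.0 0.0 9.0
    endloop
  endfacet
  facet normal 1.0000 0.0000 0.0000
    outer loop
      vertex 20.0 0.0 0.0
      vertex 20.0 10.0 0.0
      vertex 20.0 10.0 9.0
    endloop
  endfacet
  facet normal 1.0000 0.0000 0.0000
    outer loop
      vertex 20.0 0.0 0.0
      vertex 20.0 10.0 9.0
      vertex 20.0 0.0 9.0
    endloop
  endfacet
  facet normal 0.0000 1.0000 0.0000
    outer loop
      vertex 20.0 10.0 0.0
      vertex 7.0 10.0 0.0
      vertex 7.0 10.0 9.0
    endloop
  endfacet
  facet normal 0.0000 1.0000 0.0000
    outer loop
      vertex 20.0 10.0 0.0
      vertex 7.0 10.0 9.0
      vertex 20.0 10.0 9.0
    endloop
  endfacet
  facet normal 1.0000 0.0000 0.0000
    outer loop
      vertex 7.0 10.0 0.0
      vertex 7.0 27.0 0.0
      vertex 7.0 27.0 9.0
    endloop
  endfacet
  facet normal 1.0000 0.0000 0.0000
    outer loop
      vertex 7.0 10.0 0.0
      vertex 7.0 27.0 9.0
      vertex 7.0 10.0 9.0
    endloop
  endfacet
  facet normal 0.0000 1.0000 0.0000
    outer loop
      vertex 7.0 27.0 0.0
      vertex 0.0 27.0 0.0
      vertex 0.0 27.0 9.0
    endloop
  endfacet
  facet normal 0.0000 1.0000 0.0000
    outer loop
      vertex 7.0 27.0 0.0
      vertex 0.0 27.0 9.0
      vertex 7.0 27.0 9.0
    endloop
  endfacet
  facet normal -1.0000 0.0000 0.0000
    outer loop
      vertex 0.0 27.0 0.0
      vertex 0.0 0.0 0.0
      vertex 0.0 0.0 9.0
    endloop
  endfacet
  facet normal -1.0000 0.0000 0.0000
    outer loop
      vertex 0.0 27.0 0.0
      vertex 0.0 0.0 9.0
      vertex 0.0 27.0 9.0
    endloop
  endfacet
endsolid part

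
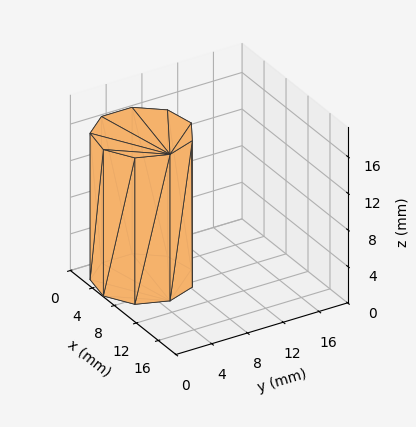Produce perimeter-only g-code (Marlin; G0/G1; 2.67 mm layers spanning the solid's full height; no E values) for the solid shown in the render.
Reading the render: the shape is a regular 9-sided prism (a cylinder approximated with 9 flat sides), circumscribed radius ≈ 5 mm, height ≈ 16 mm (dimensions read to the nearest mm from the axis ticks). For the g-code, the solid's height is divided into equal slices at the stated Δz and each level perimeter traced with G1 moves after a G0 lift.

; perimeter-only toolpath
G21 ; units = mm
G90 ; absolute positioning
G28 ; home
; layer 1
G0 Z2.67
G0 X10.00 Y5.00
G1 X8.83 Y8.21
G1 X5.87 Y9.92
G1 X2.50 Y9.33
G1 X0.30 Y6.71
G1 X0.30 Y3.29
G1 X2.50 Y0.67
G1 X5.87 Y0.08
G1 X8.83 Y1.79
G1 X10.00 Y5.00
; layer 2
G0 Z5.33
G0 X10.00 Y5.00
G1 X8.83 Y8.21
G1 X5.87 Y9.92
G1 X2.50 Y9.33
G1 X0.30 Y6.71
G1 X0.30 Y3.29
G1 X2.50 Y0.67
G1 X5.87 Y0.08
G1 X8.83 Y1.79
G1 X10.00 Y5.00
; layer 3
G0 Z8.00
G0 X10.00 Y5.00
G1 X8.83 Y8.21
G1 X5.87 Y9.92
G1 X2.50 Y9.33
G1 X0.30 Y6.71
G1 X0.30 Y3.29
G1 X2.50 Y0.67
G1 X5.87 Y0.08
G1 X8.83 Y1.79
G1 X10.00 Y5.00
; layer 4
G0 Z10.67
G0 X10.00 Y5.00
G1 X8.83 Y8.21
G1 X5.87 Y9.92
G1 X2.50 Y9.33
G1 X0.30 Y6.71
G1 X0.30 Y3.29
G1 X2.50 Y0.67
G1 X5.87 Y0.08
G1 X8.83 Y1.79
G1 X10.00 Y5.00
; layer 5
G0 Z13.33
G0 X10.00 Y5.00
G1 X8.83 Y8.21
G1 X5.87 Y9.92
G1 X2.50 Y9.33
G1 X0.30 Y6.71
G1 X0.30 Y3.29
G1 X2.50 Y0.67
G1 X5.87 Y0.08
G1 X8.83 Y1.79
G1 X10.00 Y5.00
; layer 6
G0 Z16.00
G0 X10.00 Y5.00
G1 X8.83 Y8.21
G1 X5.87 Y9.92
G1 X2.50 Y9.33
G1 X0.30 Y6.71
G1 X0.30 Y3.29
G1 X2.50 Y0.67
G1 X5.87 Y0.08
G1 X8.83 Y1.79
G1 X10.00 Y5.00
M2 ; end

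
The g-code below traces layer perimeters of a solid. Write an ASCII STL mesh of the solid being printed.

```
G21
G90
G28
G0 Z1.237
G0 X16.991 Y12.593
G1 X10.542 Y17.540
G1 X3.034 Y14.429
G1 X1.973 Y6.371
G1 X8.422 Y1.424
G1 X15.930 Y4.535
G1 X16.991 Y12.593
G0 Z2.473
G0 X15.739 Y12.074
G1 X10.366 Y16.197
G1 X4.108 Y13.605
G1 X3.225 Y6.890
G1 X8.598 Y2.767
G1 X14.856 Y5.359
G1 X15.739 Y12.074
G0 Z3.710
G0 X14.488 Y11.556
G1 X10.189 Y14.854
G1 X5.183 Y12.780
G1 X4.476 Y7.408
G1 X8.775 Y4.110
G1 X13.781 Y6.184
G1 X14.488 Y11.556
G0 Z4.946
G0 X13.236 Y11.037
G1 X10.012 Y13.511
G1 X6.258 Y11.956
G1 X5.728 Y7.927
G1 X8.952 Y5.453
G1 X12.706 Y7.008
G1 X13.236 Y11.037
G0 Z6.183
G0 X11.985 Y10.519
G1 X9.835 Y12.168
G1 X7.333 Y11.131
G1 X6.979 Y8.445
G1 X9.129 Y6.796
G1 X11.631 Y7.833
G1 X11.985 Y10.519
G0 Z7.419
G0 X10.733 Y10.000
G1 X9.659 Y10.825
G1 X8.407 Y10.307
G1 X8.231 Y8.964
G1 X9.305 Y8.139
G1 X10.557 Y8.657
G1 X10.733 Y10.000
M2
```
solid part
  facet normal 0.0000 0.0000 -1.0000
    outer loop
      vertex 1.959 15.254 0.000
      vertex 10.719 18.883 0.000
      vertex 18.242 13.111 0.000
    endloop
  endfacet
  facet normal 0.0000 0.0000 -1.0000
    outer loop
      vertex 0.722 5.853 0.000
      vertex 1.959 15.254 0.000
      vertex 18.242 13.111 0.000
    endloop
  endfacet
  facet normal 0.0000 0.0000 -1.0000
    outer loop
      vertex 8.245 0.081 0.000
      vertex 0.722 5.853 0.000
      vertex 18.242 13.111 0.000
    endloop
  endfacet
  facet normal 0.0000 0.0000 -1.0000
    outer loop
      vertex 17.005 3.710 0.000
      vertex 8.245 0.081 0.000
      vertex 18.242 13.111 0.000
    endloop
  endfacet
  facet normal 0.4416 0.5756 0.6882
    outer loop
      vertex 18.242 13.111 0.000
      vertex 10.719 18.883 0.000
      vertex 9.482 9.482 8.656
    endloop
  endfacet
  facet normal -0.2777 0.6702 0.6882
    outer loop
      vertex 10.719 18.883 0.000
      vertex 1.959 15.254 0.000
      vertex 9.482 9.482 8.656
    endloop
  endfacet
  facet normal -0.7193 0.0946 0.6882
    outer loop
      vertex 1.959 15.254 0.000
      vertex 0.722 5.853 0.000
      vertex 9.482 9.482 8.656
    endloop
  endfacet
  facet normal -0.4416 -0.5756 0.6882
    outer loop
      vertex 0.722 5.853 0.000
      vertex 8.245 0.081 0.000
      vertex 9.482 9.482 8.656
    endloop
  endfacet
  facet normal 0.2777 -0.6702 0.6882
    outer loop
      vertex 8.245 0.081 0.000
      vertex 17.005 3.710 0.000
      vertex 9.482 9.482 8.656
    endloop
  endfacet
  facet normal 0.7193 -0.0946 0.6882
    outer loop
      vertex 17.005 3.710 0.000
      vertex 18.242 13.111 0.000
      vertex 9.482 9.482 8.656
    endloop
  endfacet
endsolid part

The G0 Z moves step by Δz≈1.237 mm. The G1 loops shrink linearly with z, so the solid tapers from its base footprint up to z≈8.66. Closing with a flat bottom cap and the tapered top and triangulating gives 10 facets — a regular 6-sided pyramid, base circumscribed radius ≈ 9.48 mm, apex at z ≈ 8.66 mm.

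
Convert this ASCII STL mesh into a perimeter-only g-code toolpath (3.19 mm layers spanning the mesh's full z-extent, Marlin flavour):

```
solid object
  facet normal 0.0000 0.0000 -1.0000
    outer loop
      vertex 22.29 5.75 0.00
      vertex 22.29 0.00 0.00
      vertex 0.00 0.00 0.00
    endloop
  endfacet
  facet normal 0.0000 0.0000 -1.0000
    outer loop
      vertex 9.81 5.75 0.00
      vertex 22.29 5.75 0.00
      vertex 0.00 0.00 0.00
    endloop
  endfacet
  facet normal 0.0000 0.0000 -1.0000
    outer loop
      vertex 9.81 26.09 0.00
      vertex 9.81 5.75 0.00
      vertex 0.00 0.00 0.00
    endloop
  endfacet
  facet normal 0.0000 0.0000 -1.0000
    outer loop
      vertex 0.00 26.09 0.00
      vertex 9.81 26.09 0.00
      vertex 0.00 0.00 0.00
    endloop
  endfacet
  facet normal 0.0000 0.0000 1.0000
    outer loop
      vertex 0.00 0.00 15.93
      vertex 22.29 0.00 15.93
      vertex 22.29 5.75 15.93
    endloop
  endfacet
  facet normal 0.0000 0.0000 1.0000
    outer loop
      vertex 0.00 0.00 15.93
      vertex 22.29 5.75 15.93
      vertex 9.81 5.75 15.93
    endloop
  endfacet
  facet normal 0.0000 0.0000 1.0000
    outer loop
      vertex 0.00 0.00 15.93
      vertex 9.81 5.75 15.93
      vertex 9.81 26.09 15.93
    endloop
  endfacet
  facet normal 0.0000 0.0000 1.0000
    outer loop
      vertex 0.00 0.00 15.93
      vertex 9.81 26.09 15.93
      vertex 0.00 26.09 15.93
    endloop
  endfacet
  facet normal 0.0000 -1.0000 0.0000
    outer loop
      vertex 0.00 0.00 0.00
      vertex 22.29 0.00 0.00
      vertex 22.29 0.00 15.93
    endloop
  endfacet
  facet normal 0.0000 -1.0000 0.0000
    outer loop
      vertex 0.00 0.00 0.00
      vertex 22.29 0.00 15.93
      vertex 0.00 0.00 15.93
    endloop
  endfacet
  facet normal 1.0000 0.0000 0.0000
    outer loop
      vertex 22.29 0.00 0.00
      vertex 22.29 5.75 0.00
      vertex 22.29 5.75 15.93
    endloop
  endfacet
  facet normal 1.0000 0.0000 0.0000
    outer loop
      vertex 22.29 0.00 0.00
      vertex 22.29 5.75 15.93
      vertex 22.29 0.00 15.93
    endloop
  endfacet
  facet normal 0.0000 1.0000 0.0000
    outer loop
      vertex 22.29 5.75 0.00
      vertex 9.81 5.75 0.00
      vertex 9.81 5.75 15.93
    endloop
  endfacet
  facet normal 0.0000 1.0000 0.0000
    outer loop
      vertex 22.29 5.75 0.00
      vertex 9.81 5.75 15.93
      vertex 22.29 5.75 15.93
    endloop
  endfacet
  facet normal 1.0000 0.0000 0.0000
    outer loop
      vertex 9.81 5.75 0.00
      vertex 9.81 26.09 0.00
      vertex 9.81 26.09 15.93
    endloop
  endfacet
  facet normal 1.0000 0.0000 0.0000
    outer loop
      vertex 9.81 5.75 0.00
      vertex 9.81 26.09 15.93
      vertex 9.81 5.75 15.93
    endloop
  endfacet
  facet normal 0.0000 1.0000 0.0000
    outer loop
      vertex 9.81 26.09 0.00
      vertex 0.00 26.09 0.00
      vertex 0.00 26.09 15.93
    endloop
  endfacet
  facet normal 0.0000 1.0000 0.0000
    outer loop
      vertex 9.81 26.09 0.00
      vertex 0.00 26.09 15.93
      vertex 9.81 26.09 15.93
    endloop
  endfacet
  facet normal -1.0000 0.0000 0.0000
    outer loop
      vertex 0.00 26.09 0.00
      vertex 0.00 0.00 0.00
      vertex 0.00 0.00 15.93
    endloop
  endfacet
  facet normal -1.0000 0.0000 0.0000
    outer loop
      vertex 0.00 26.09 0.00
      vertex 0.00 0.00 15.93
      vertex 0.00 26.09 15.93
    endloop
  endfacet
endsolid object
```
; perimeter-only toolpath
G21 ; units = mm
G90 ; absolute positioning
G28 ; home
; layer 1
G0 Z3.19
G0 X0.00 Y0.00
G1 X22.29 Y0.00
G1 X22.29 Y5.75
G1 X9.81 Y5.75
G1 X9.81 Y26.09
G1 X0.00 Y26.09
G1 X0.00 Y0.00
; layer 2
G0 Z6.37
G0 X0.00 Y0.00
G1 X22.29 Y0.00
G1 X22.29 Y5.75
G1 X9.81 Y5.75
G1 X9.81 Y26.09
G1 X0.00 Y26.09
G1 X0.00 Y0.00
; layer 3
G0 Z9.56
G0 X0.00 Y0.00
G1 X22.29 Y0.00
G1 X22.29 Y5.75
G1 X9.81 Y5.75
G1 X9.81 Y26.09
G1 X0.00 Y26.09
G1 X0.00 Y0.00
; layer 4
G0 Z12.74
G0 X0.00 Y0.00
G1 X22.29 Y0.00
G1 X22.29 Y5.75
G1 X9.81 Y5.75
G1 X9.81 Y26.09
G1 X0.00 Y26.09
G1 X0.00 Y0.00
; layer 5
G0 Z15.93
G0 X0.00 Y0.00
G1 X22.29 Y0.00
G1 X22.29 Y5.75
G1 X9.81 Y5.75
G1 X9.81 Y26.09
G1 X0.00 Y26.09
G1 X0.00 Y0.00
M2 ; end

The solid is an L-shaped prism: outer 22.3 × 26.1 mm, arm thicknesses ≈ 5.75 mm (horizontal) and 9.81 mm (vertical), extruded 15.9 mm in z. Slicing at Δz = 3.19 mm — 5 equal slices spanning the solid's height, so layer i sits at z = i·h/5 — gives 5 non-empty perimeters. Each is a 6-segment closed polygon; G0 lifts to the layer z and rapids to the start vertex, then G1 traces the edges.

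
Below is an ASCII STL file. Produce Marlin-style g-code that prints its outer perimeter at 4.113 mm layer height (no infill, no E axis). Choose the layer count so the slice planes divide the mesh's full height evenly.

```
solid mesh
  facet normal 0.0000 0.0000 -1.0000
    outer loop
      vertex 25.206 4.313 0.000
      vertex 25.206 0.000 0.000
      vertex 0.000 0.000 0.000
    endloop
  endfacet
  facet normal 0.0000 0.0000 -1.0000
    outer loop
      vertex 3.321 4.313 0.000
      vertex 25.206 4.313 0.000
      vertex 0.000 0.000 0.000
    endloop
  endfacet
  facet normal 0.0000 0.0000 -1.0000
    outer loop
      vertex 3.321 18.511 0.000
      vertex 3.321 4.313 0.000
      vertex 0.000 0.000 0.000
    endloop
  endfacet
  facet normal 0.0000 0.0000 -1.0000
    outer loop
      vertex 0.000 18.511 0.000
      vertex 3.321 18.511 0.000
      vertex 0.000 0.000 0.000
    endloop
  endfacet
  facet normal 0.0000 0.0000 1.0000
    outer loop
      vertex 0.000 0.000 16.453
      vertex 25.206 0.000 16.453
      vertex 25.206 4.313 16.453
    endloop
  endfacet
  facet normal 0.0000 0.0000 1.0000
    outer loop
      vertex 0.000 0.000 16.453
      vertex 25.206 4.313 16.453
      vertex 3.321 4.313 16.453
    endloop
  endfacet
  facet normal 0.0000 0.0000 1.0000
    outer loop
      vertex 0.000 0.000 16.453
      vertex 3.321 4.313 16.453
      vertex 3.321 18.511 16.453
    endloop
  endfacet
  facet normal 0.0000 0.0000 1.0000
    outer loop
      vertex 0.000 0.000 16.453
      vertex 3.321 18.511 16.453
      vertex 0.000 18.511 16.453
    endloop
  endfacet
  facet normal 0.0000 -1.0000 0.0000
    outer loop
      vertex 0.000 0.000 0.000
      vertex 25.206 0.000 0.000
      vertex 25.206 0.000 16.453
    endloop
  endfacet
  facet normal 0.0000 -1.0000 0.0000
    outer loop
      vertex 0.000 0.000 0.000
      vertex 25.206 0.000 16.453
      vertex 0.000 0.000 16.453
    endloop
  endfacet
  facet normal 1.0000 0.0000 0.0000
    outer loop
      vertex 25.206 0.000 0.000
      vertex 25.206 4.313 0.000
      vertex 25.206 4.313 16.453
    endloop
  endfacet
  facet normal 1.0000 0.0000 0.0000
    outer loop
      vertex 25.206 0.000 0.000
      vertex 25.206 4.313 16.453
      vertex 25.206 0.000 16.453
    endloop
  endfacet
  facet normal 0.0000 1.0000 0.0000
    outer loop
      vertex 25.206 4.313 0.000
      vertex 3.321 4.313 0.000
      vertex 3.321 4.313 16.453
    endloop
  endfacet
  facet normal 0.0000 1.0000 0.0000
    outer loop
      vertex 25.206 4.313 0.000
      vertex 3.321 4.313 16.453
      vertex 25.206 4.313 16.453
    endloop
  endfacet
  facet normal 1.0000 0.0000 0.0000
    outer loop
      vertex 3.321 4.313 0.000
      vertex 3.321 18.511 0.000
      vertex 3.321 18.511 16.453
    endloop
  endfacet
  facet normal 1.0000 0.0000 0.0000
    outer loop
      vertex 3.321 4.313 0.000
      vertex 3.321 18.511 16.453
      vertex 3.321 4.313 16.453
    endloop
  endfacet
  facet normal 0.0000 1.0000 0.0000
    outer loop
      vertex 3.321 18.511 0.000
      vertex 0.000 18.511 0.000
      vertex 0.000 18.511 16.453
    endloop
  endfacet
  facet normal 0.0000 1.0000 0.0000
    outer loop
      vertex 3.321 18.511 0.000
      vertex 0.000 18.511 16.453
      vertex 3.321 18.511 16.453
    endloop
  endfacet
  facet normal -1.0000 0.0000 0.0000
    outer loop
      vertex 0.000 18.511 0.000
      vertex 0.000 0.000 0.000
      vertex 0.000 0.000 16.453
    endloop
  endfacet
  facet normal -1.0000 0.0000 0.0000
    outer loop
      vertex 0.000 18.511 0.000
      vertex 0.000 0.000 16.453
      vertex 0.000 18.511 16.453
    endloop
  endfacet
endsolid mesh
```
; perimeter-only toolpath
G21 ; units = mm
G90 ; absolute positioning
G28 ; home
; layer 1
G0 Z4.113
G0 X0.000 Y0.000
G1 X25.206 Y0.000
G1 X25.206 Y4.313
G1 X3.321 Y4.313
G1 X3.321 Y18.511
G1 X0.000 Y18.511
G1 X0.000 Y0.000
; layer 2
G0 Z8.226
G0 X0.000 Y0.000
G1 X25.206 Y0.000
G1 X25.206 Y4.313
G1 X3.321 Y4.313
G1 X3.321 Y18.511
G1 X0.000 Y18.511
G1 X0.000 Y0.000
; layer 3
G0 Z12.340
G0 X0.000 Y0.000
G1 X25.206 Y0.000
G1 X25.206 Y4.313
G1 X3.321 Y4.313
G1 X3.321 Y18.511
G1 X0.000 Y18.511
G1 X0.000 Y0.000
; layer 4
G0 Z16.453
G0 X0.000 Y0.000
G1 X25.206 Y0.000
G1 X25.206 Y4.313
G1 X3.321 Y4.313
G1 X3.321 Y18.511
G1 X0.000 Y18.511
G1 X0.000 Y0.000
M2 ; end

The solid is an L-shaped prism: outer 25.2 × 18.5 mm, arm thicknesses ≈ 4.31 mm (horizontal) and 3.32 mm (vertical), extruded 16.5 mm in z. Slicing at Δz = 4.113 mm — 4 equal slices spanning the solid's height, so layer i sits at z = i·h/4 — gives 4 non-empty perimeters. Each is a 6-segment closed polygon; G0 lifts to the layer z and rapids to the start vertex, then G1 traces the edges.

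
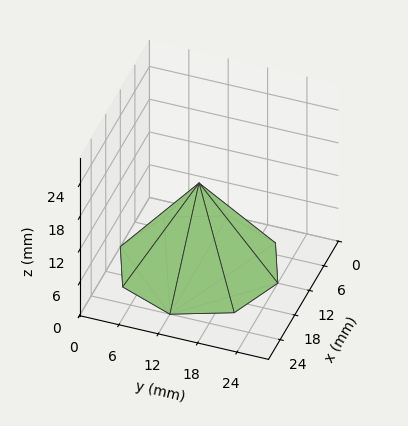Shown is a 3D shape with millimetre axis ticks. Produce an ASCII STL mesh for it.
Reading the render: the shape is a regular 8-sided pyramid, base circumscribed radius ≈ 12 mm, apex at z ≈ 15 mm (dimensions read to the nearest mm from the axis ticks). For the STL, each face is triangulated and given an outward normal.

solid part
  facet normal 0.0000 0.0000 -1.0000
    outer loop
      vertex 12.0 24.0 0.0
      vertex 20.5 20.5 0.0
      vertex 24.0 12.0 0.0
    endloop
  endfacet
  facet normal 0.0000 0.0000 -1.0000
    outer loop
      vertex 3.5 20.5 0.0
      vertex 12.0 24.0 0.0
      vertex 24.0 12.0 0.0
    endloop
  endfacet
  facet normal 0.0000 0.0000 -1.0000
    outer loop
      vertex 0.0 12.0 0.0
      vertex 3.5 20.5 0.0
      vertex 24.0 12.0 0.0
    endloop
  endfacet
  facet normal 0.0000 0.0000 -1.0000
    outer loop
      vertex 3.5 3.5 0.0
      vertex 0.0 12.0 0.0
      vertex 24.0 12.0 0.0
    endloop
  endfacet
  facet normal 0.0000 0.0000 -1.0000
    outer loop
      vertex 12.0 0.0 0.0
      vertex 3.5 3.5 0.0
      vertex 24.0 12.0 0.0
    endloop
  endfacet
  facet normal 0.0000 0.0000 -1.0000
    outer loop
      vertex 20.5 3.5 0.0
      vertex 12.0 0.0 0.0
      vertex 24.0 12.0 0.0
    endloop
  endfacet
  facet normal 0.7434 0.3061 0.5947
    outer loop
      vertex 24.0 12.0 0.0
      vertex 20.5 20.5 0.0
      vertex 12.0 12.0 15.0
    endloop
  endfacet
  facet normal 0.3061 0.7434 0.5947
    outer loop
      vertex 20.5 20.5 0.0
      vertex 12.0 24.0 0.0
      vertex 12.0 12.0 15.0
    endloop
  endfacet
  facet normal -0.3061 0.7434 0.5947
    outer loop
      vertex 12.0 24.0 0.0
      vertex 3.5 20.5 0.0
      vertex 12.0 12.0 15.0
    endloop
  endfacet
  facet normal -0.7434 0.3061 0.5947
    outer loop
      vertex 3.5 20.5 0.0
      vertex 0.0 12.0 0.0
      vertex 12.0 12.0 15.0
    endloop
  endfacet
  facet normal -0.7434 -0.3061 0.5947
    outer loop
      vertex 0.0 12.0 0.0
      vertex 3.5 3.5 0.0
      vertex 12.0 12.0 15.0
    endloop
  endfacet
  facet normal -0.3061 -0.7434 0.5947
    outer loop
      vertex 3.5 3.5 0.0
      vertex 12.0 0.0 0.0
      vertex 12.0 12.0 15.0
    endloop
  endfacet
  facet normal 0.3061 -0.7434 0.5947
    outer loop
      vertex 12.0 0.0 0.0
      vertex 20.5 3.5 0.0
      vertex 12.0 12.0 15.0
    endloop
  endfacet
  facet normal 0.7434 -0.3061 0.5947
    outer loop
      vertex 20.5 3.5 0.0
      vertex 24.0 12.0 0.0
      vertex 12.0 12.0 15.0
    endloop
  endfacet
endsolid part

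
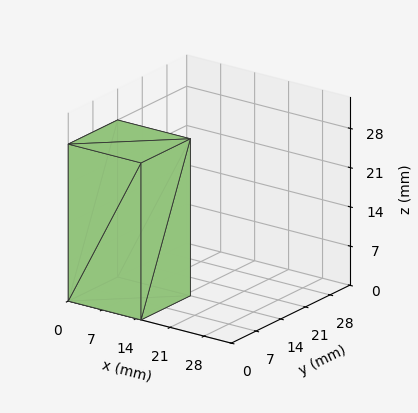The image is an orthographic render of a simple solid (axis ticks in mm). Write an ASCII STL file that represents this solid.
Reading the render: the shape is a rectangular box, roughly 15 × 14 mm footprint and 28 mm tall (dimensions read to the nearest mm from the axis ticks). For the STL, each face is triangulated and given an outward normal.

solid part
  facet normal 0.0000 0.0000 -1.0000
    outer loop
      vertex 15.00 14.00 0.00
      vertex 15.00 0.00 0.00
      vertex 0.00 0.00 0.00
    endloop
  endfacet
  facet normal 0.0000 0.0000 -1.0000
    outer loop
      vertex 0.00 14.00 0.00
      vertex 15.00 14.00 0.00
      vertex 0.00 0.00 0.00
    endloop
  endfacet
  facet normal 0.0000 0.0000 1.0000
    outer loop
      vertex 0.00 0.00 28.00
      vertex 15.00 0.00 28.00
      vertex 15.00 14.00 28.00
    endloop
  endfacet
  facet normal 0.0000 0.0000 1.0000
    outer loop
      vertex 0.00 0.00 28.00
      vertex 15.00 14.00 28.00
      vertex 0.00 14.00 28.00
    endloop
  endfacet
  facet normal 0.0000 -1.0000 0.0000
    outer loop
      vertex 0.00 0.00 0.00
      vertex 15.00 0.00 0.00
      vertex 15.00 0.00 28.00
    endloop
  endfacet
  facet normal 0.0000 -1.0000 0.0000
    outer loop
      vertex 0.00 0.00 0.00
      vertex 15.00 0.00 28.00
      vertex 0.00 0.00 28.00
    endloop
  endfacet
  facet normal 0.0000 1.0000 0.0000
    outer loop
      vertex 15.00 14.00 28.00
      vertex 15.00 14.00 0.00
      vertex 0.00 14.00 0.00
    endloop
  endfacet
  facet normal 0.0000 1.0000 0.0000
    outer loop
      vertex 0.00 14.00 28.00
      vertex 15.00 14.00 28.00
      vertex 0.00 14.00 0.00
    endloop
  endfacet
  facet normal -1.0000 0.0000 0.0000
    outer loop
      vertex 0.00 14.00 28.00
      vertex 0.00 14.00 0.00
      vertex 0.00 0.00 0.00
    endloop
  endfacet
  facet normal -1.0000 0.0000 0.0000
    outer loop
      vertex 0.00 0.00 28.00
      vertex 0.00 14.00 28.00
      vertex 0.00 0.00 0.00
    endloop
  endfacet
  facet normal 1.0000 0.0000 0.0000
    outer loop
      vertex 15.00 0.00 0.00
      vertex 15.00 14.00 0.00
      vertex 15.00 14.00 28.00
    endloop
  endfacet
  facet normal 1.0000 0.0000 0.0000
    outer loop
      vertex 15.00 0.00 0.00
      vertex 15.00 14.00 28.00
      vertex 15.00 0.00 28.00
    endloop
  endfacet
endsolid part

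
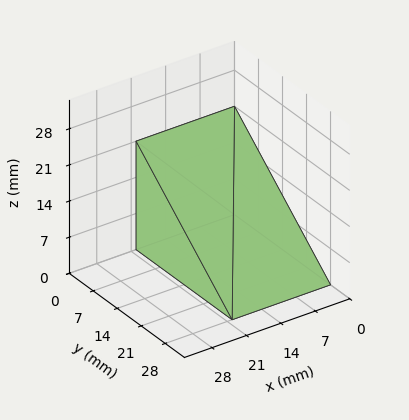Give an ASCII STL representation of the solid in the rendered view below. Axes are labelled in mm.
Reading the render: the shape is a wedge (ramp): 20 × 28 mm base, rising to 21 mm along the y=0 edge and sloping linearly to z=0 at y=28 (dimensions read to the nearest mm from the axis ticks). For the STL, each face is triangulated and given an outward normal.

solid part
  facet normal 0.0000 0.0000 -1.0000
    outer loop
      vertex 20.0 28.0 0.0
      vertex 20.0 0.0 0.0
      vertex 0.0 0.0 0.0
    endloop
  endfacet
  facet normal 0.0000 0.0000 -1.0000
    outer loop
      vertex 0.0 28.0 0.0
      vertex 20.0 28.0 0.0
      vertex 0.0 0.0 0.0
    endloop
  endfacet
  facet normal 0.0000 -1.0000 0.0000
    outer loop
      vertex 0.0 0.0 0.0
      vertex 20.0 0.0 0.0
      vertex 20.0 0.0 21.0
    endloop
  endfacet
  facet normal 0.0000 -1.0000 0.0000
    outer loop
      vertex 0.0 0.0 0.0
      vertex 20.0 0.0 21.0
      vertex 0.0 0.0 21.0
    endloop
  endfacet
  facet normal 0.0000 0.6000 0.8000
    outer loop
      vertex 0.0 0.0 21.0
      vertex 20.0 0.0 21.0
      vertex 20.0 28.0 0.0
    endloop
  endfacet
  facet normal 0.0000 0.6000 0.8000
    outer loop
      vertex 0.0 0.0 21.0
      vertex 20.0 28.0 0.0
      vertex 0.0 28.0 0.0
    endloop
  endfacet
  facet normal -1.0000 0.0000 0.0000
    outer loop
      vertex 0.0 0.0 21.0
      vertex 0.0 28.0 0.0
      vertex 0.0 0.0 0.0
    endloop
  endfacet
  facet normal 1.0000 0.0000 0.0000
    outer loop
      vertex 20.0 0.0 0.0
      vertex 20.0 28.0 0.0
      vertex 20.0 0.0 21.0
    endloop
  endfacet
endsolid part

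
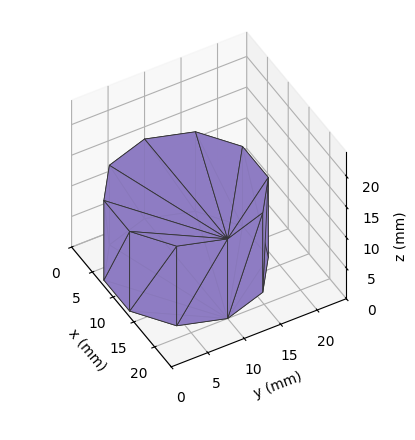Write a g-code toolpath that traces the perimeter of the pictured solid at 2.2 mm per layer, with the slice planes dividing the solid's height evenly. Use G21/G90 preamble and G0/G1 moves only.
Reading the render: the shape is a regular 10-sided prism (a cylinder approximated with 10 flat sides), circumscribed radius ≈ 10 mm, height ≈ 13 mm (dimensions read to the nearest mm from the axis ticks). For the g-code, the solid's height is divided into equal slices at the stated Δz and each level perimeter traced with G1 moves after a G0 lift.

; perimeter-only toolpath
G21 ; units = mm
G90 ; absolute positioning
G28 ; home
; layer 1
G0 Z2.2
G0 X20.0 Y10.0
G1 X18.1 Y15.9
G1 X13.1 Y19.5
G1 X6.9 Y19.5
G1 X1.9 Y15.9
G1 X0.0 Y10.0
G1 X1.9 Y4.1
G1 X6.9 Y0.5
G1 X13.1 Y0.5
G1 X18.1 Y4.1
G1 X20.0 Y10.0
; layer 2
G0 Z4.3
G0 X20.0 Y10.0
G1 X18.1 Y15.9
G1 X13.1 Y19.5
G1 X6.9 Y19.5
G1 X1.9 Y15.9
G1 X0.0 Y10.0
G1 X1.9 Y4.1
G1 X6.9 Y0.5
G1 X13.1 Y0.5
G1 X18.1 Y4.1
G1 X20.0 Y10.0
; layer 3
G0 Z6.5
G0 X20.0 Y10.0
G1 X18.1 Y15.9
G1 X13.1 Y19.5
G1 X6.9 Y19.5
G1 X1.9 Y15.9
G1 X0.0 Y10.0
G1 X1.9 Y4.1
G1 X6.9 Y0.5
G1 X13.1 Y0.5
G1 X18.1 Y4.1
G1 X20.0 Y10.0
; layer 4
G0 Z8.7
G0 X20.0 Y10.0
G1 X18.1 Y15.9
G1 X13.1 Y19.5
G1 X6.9 Y19.5
G1 X1.9 Y15.9
G1 X0.0 Y10.0
G1 X1.9 Y4.1
G1 X6.9 Y0.5
G1 X13.1 Y0.5
G1 X18.1 Y4.1
G1 X20.0 Y10.0
; layer 5
G0 Z10.8
G0 X20.0 Y10.0
G1 X18.1 Y15.9
G1 X13.1 Y19.5
G1 X6.9 Y19.5
G1 X1.9 Y15.9
G1 X0.0 Y10.0
G1 X1.9 Y4.1
G1 X6.9 Y0.5
G1 X13.1 Y0.5
G1 X18.1 Y4.1
G1 X20.0 Y10.0
; layer 6
G0 Z13.0
G0 X20.0 Y10.0
G1 X18.1 Y15.9
G1 X13.1 Y19.5
G1 X6.9 Y19.5
G1 X1.9 Y15.9
G1 X0.0 Y10.0
G1 X1.9 Y4.1
G1 X6.9 Y0.5
G1 X13.1 Y0.5
G1 X18.1 Y4.1
G1 X20.0 Y10.0
M2 ; end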